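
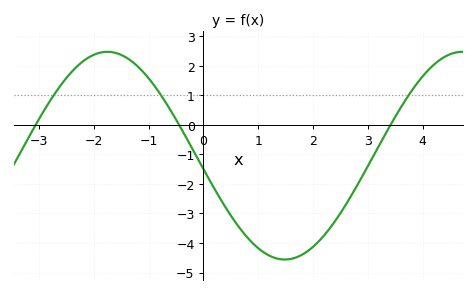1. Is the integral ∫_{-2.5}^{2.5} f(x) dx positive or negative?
negative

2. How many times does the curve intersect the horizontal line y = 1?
3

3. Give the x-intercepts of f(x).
-3, -0.4, 3.4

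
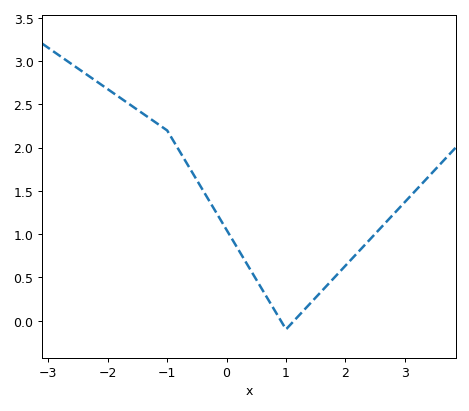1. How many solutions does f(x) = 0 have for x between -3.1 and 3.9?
2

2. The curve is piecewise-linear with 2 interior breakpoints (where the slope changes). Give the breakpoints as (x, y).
(-1, 2.2); (1, -0.1)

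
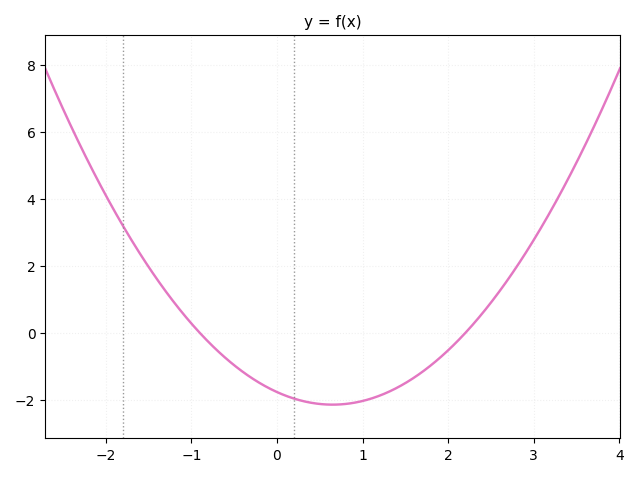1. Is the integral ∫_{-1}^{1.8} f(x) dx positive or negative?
negative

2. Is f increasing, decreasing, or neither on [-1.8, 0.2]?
decreasing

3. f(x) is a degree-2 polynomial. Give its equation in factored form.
y = 0.89(x + 0.9)(x - 2.2)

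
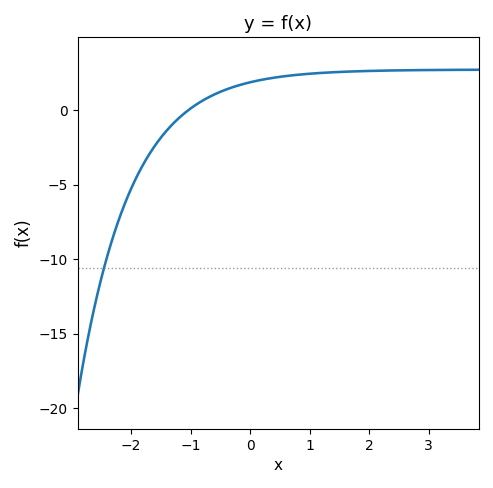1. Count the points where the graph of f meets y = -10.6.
1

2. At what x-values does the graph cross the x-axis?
-1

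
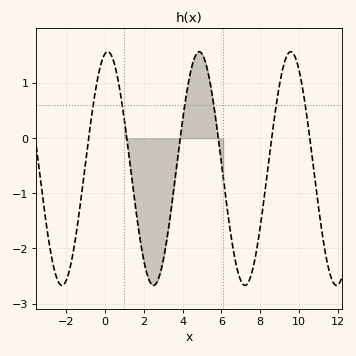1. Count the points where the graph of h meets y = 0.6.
6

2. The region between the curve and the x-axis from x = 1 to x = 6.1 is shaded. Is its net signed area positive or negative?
negative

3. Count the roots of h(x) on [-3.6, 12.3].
6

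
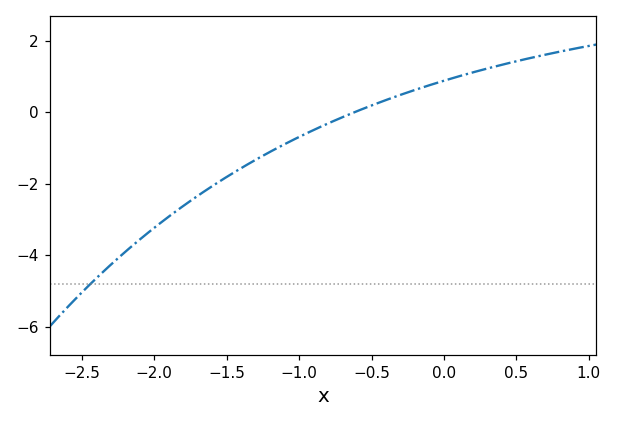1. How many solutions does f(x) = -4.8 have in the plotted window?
1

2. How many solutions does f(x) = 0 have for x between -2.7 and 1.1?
1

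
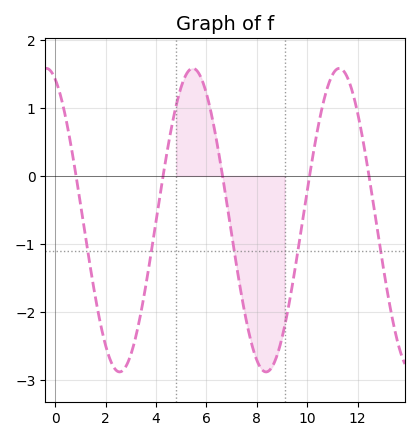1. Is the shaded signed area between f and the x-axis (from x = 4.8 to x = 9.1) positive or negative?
negative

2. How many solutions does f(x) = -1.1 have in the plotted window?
5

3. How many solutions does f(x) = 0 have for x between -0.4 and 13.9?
5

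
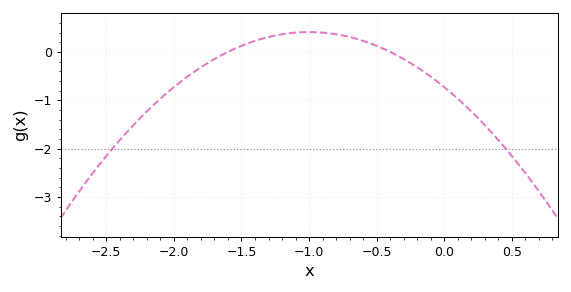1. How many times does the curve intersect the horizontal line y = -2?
2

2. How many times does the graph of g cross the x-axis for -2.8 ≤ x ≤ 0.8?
2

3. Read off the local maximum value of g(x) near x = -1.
0.4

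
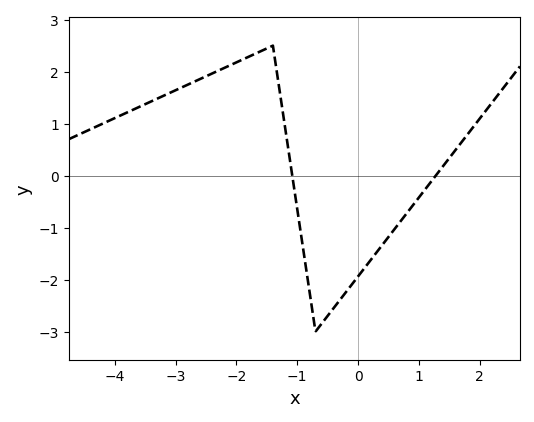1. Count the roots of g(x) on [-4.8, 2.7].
2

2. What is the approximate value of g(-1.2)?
0.9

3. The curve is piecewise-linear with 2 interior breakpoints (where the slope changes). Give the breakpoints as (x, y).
(-1.4, 2.5); (-0.7, -3)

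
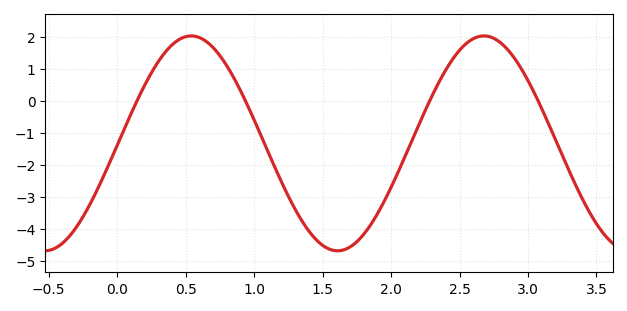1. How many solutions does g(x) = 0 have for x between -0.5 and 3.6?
4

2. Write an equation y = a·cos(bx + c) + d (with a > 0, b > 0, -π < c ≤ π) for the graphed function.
y = 3.36cos(2.9x - 1.6) - 1.32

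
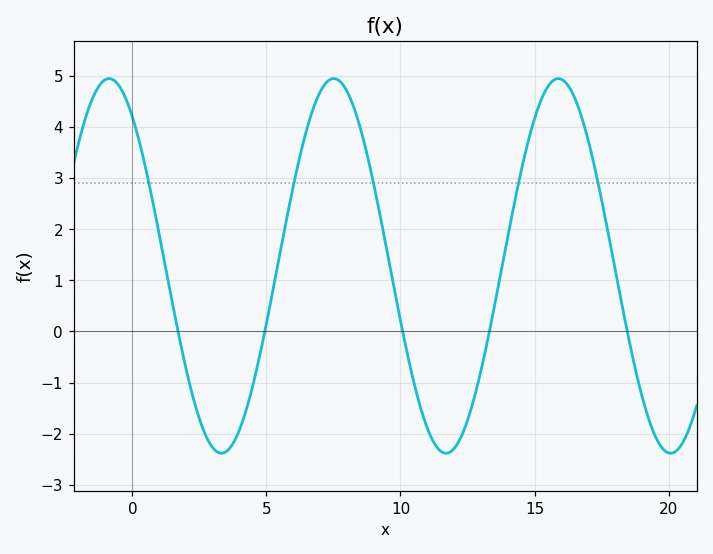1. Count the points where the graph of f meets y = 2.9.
5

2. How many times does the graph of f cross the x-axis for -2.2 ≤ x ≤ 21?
5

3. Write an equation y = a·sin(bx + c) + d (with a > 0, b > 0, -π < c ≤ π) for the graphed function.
y = 3.66sin(0.75x + 2.2) + 1.28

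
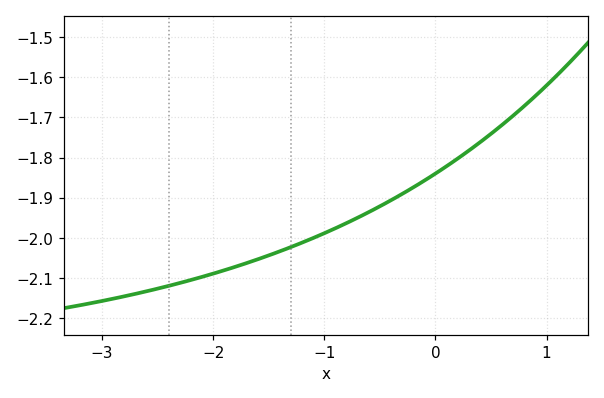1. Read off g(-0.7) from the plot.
-1.95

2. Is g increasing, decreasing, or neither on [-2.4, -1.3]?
increasing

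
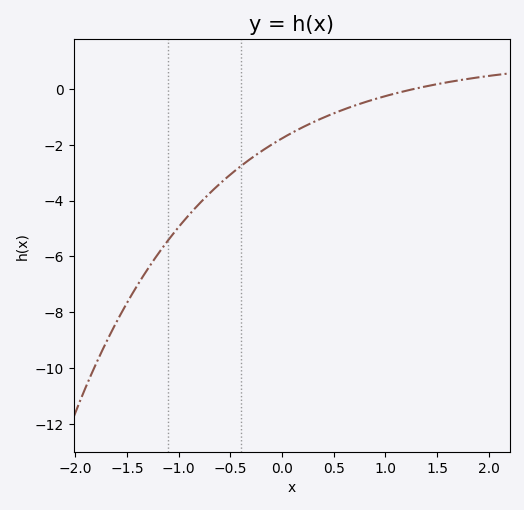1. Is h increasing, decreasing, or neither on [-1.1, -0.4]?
increasing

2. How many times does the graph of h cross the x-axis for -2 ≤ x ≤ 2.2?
1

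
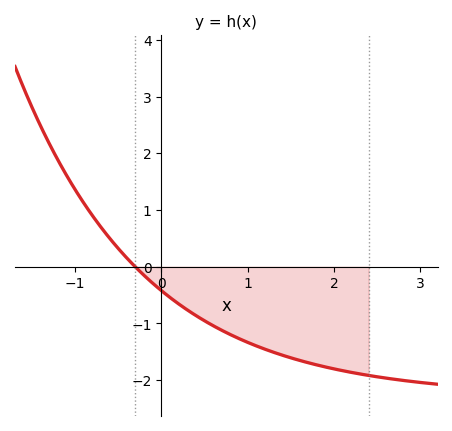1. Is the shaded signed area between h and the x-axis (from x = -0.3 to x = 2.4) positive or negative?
negative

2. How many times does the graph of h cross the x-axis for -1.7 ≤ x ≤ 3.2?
1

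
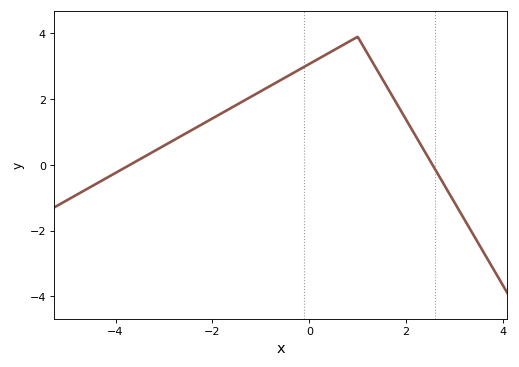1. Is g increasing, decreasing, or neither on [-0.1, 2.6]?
neither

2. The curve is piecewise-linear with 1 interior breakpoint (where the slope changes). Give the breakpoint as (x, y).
(1, 3.9)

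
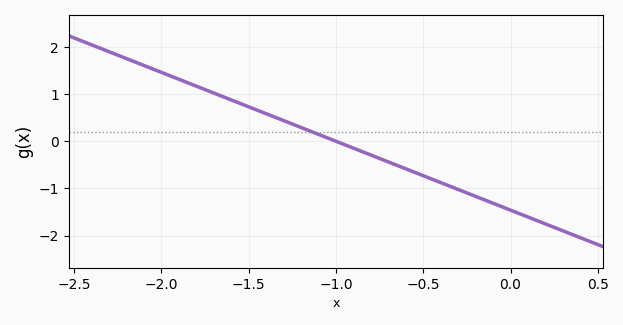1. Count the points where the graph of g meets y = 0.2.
1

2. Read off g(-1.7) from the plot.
1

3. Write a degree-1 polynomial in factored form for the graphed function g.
y = -1.46(x + 1)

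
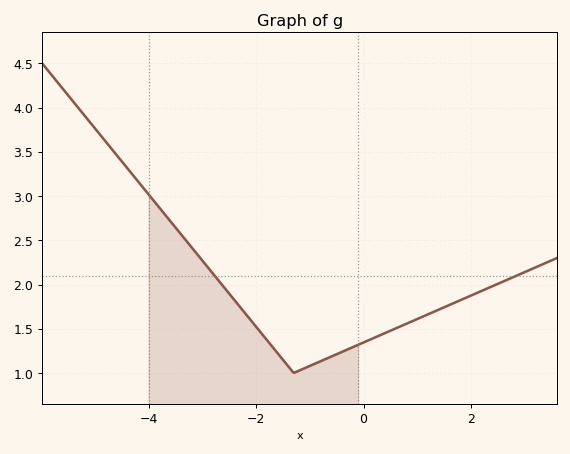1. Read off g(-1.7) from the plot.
1.3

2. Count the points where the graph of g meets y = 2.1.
2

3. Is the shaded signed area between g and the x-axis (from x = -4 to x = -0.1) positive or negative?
positive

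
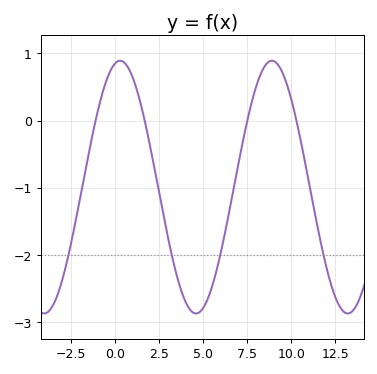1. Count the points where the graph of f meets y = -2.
4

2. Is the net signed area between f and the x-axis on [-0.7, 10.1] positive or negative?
negative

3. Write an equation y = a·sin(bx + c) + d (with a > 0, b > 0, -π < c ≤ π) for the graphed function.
y = 1.88sin(0.73x + 1.35) - 0.99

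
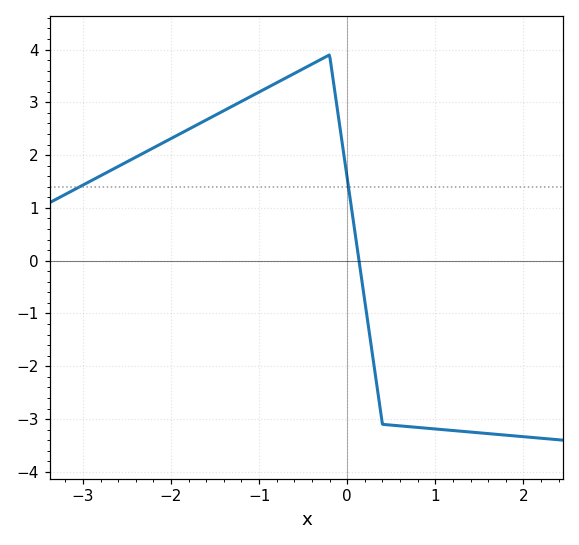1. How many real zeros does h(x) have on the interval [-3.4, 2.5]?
1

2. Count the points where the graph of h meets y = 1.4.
2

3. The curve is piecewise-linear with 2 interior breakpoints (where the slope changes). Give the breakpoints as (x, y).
(-0.2, 3.9); (0.4, -3.1)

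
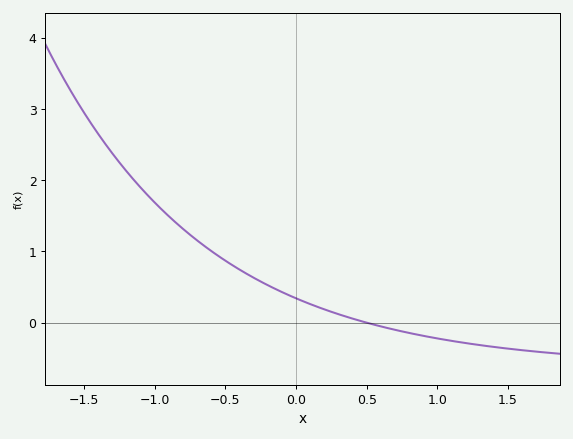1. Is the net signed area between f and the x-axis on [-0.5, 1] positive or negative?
positive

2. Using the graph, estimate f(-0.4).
0.7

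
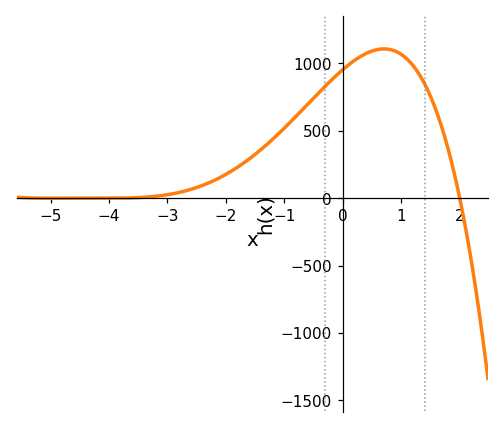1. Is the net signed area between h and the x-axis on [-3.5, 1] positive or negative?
positive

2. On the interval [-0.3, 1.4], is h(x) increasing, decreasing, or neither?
neither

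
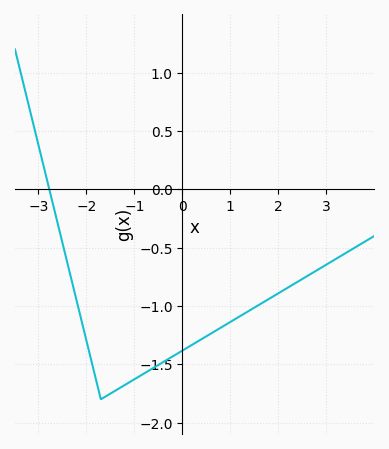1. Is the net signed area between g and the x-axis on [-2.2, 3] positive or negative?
negative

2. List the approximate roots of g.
-2.77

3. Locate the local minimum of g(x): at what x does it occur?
-1.7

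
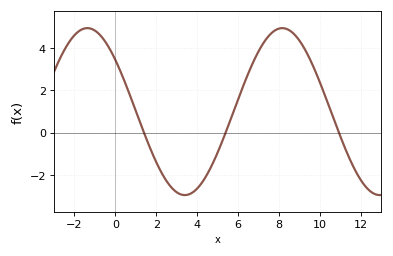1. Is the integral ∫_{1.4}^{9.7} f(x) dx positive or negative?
positive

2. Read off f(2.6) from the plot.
-2.4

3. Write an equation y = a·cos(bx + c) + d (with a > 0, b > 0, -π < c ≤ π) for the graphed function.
y = 3.94cos(0.66x + 0.9) + 1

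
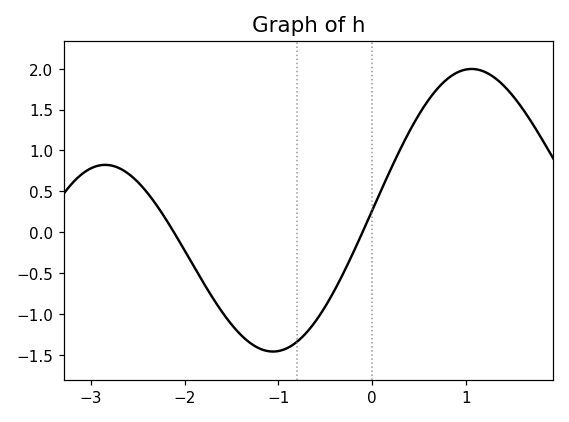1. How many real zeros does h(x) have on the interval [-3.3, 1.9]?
2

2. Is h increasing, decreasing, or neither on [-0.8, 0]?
increasing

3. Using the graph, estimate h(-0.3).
-0.48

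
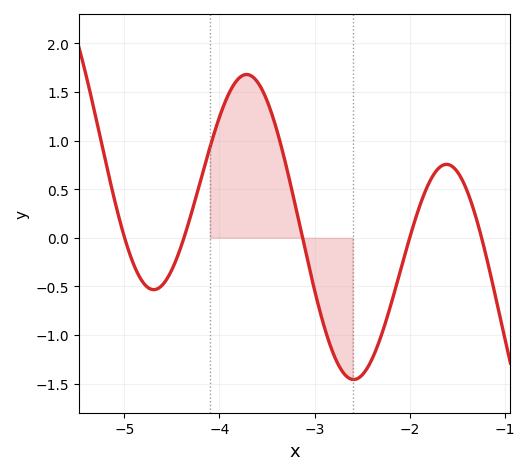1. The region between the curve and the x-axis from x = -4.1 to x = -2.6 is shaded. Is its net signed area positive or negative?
positive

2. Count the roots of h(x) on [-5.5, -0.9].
5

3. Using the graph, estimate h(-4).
1.25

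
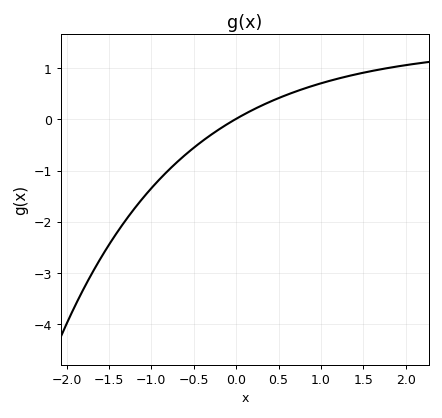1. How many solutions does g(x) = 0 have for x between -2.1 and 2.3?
1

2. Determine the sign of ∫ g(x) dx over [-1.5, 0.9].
negative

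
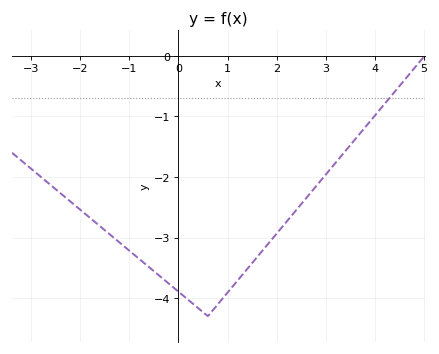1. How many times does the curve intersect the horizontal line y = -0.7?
1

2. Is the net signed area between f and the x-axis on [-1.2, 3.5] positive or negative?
negative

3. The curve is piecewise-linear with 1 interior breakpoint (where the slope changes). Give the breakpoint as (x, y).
(0.6, -4.3)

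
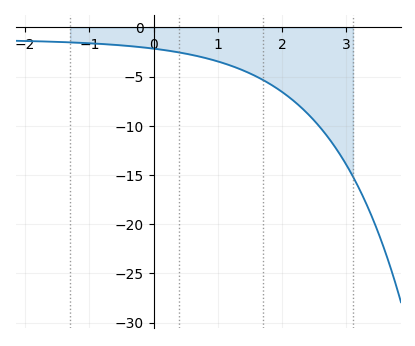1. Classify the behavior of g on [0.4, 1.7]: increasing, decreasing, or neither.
decreasing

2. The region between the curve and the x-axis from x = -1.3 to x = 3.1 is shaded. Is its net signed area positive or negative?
negative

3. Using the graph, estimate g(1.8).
-5.71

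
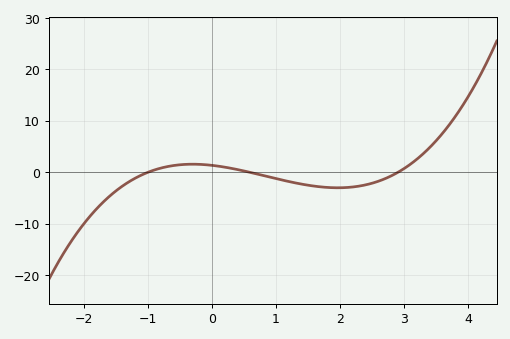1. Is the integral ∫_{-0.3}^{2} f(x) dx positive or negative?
negative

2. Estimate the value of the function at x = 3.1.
2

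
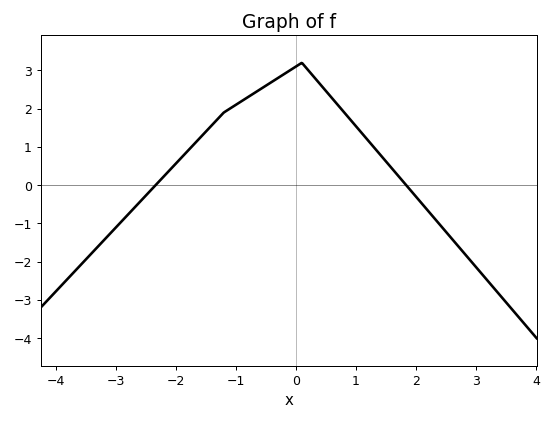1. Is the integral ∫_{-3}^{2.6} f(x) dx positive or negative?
positive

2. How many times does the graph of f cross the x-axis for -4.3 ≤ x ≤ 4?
2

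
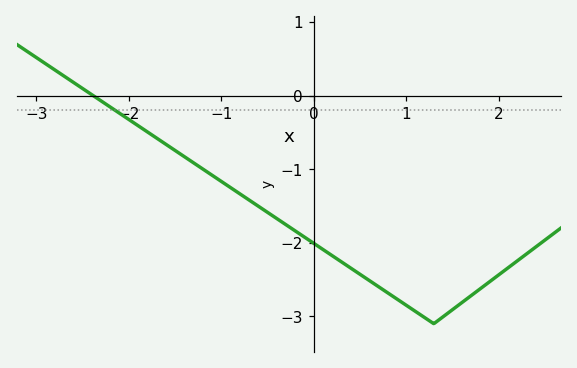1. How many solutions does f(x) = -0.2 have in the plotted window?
1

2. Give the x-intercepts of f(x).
-2.38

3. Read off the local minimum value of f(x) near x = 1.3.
-3.1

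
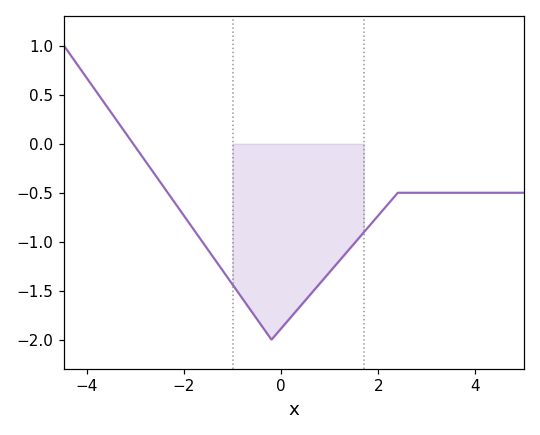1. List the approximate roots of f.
-3.05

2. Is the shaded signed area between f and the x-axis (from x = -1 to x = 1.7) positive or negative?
negative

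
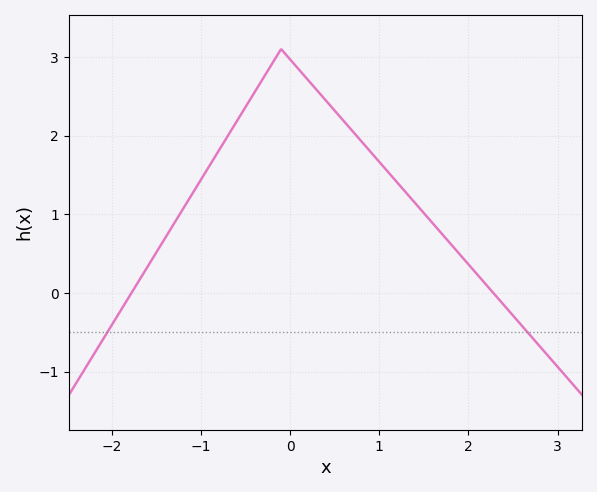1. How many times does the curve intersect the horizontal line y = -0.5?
2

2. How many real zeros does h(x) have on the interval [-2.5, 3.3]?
2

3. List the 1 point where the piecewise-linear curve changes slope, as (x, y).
(-0.1, 3.1)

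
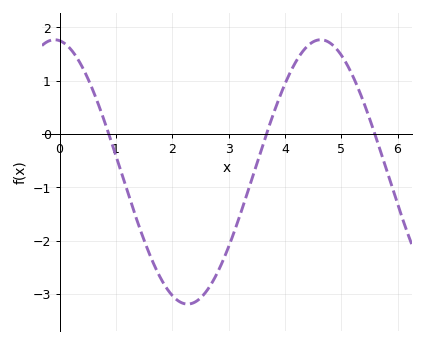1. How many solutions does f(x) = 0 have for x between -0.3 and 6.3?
3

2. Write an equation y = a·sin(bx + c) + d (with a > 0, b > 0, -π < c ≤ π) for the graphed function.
y = 2.48sin(1.3x + 1.7) - 0.71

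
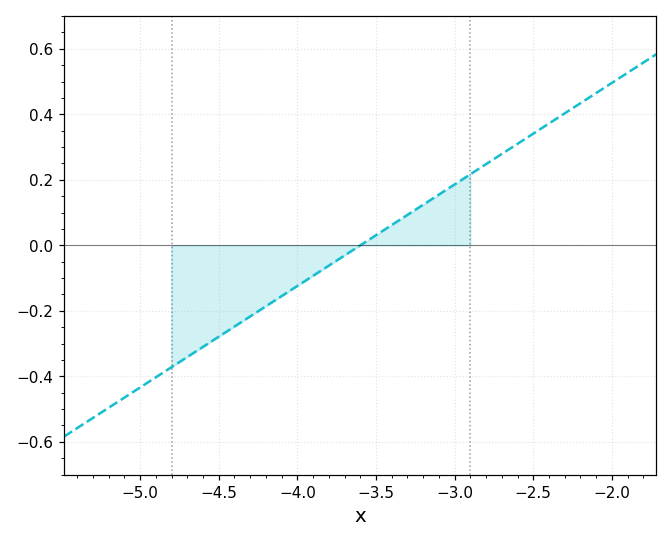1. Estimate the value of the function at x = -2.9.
0.217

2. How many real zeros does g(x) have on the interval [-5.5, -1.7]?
1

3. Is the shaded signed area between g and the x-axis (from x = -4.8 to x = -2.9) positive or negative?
negative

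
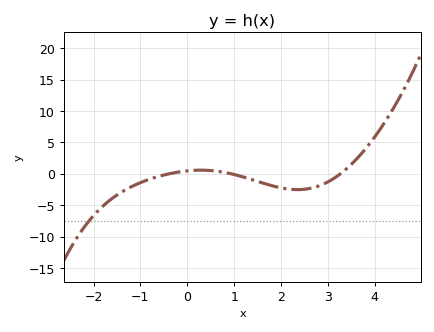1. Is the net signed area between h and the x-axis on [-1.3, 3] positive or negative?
negative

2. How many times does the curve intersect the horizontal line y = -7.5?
1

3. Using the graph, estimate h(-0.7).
-0.624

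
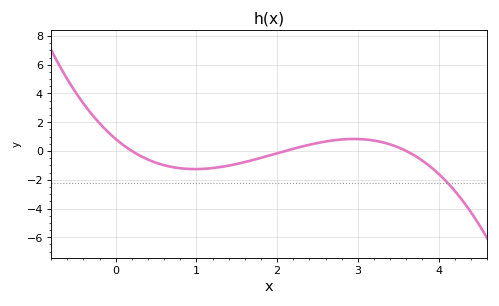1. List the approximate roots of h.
0.2, 2.1, 3.6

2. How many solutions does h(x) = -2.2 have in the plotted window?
1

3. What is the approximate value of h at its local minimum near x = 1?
-1.26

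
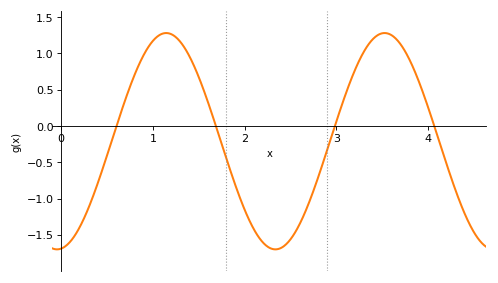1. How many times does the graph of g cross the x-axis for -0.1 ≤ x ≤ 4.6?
4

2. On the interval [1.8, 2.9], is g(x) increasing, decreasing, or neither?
neither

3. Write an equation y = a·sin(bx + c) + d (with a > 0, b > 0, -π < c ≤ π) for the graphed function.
y = 1.49sin(2.6x - 1.4) - 0.21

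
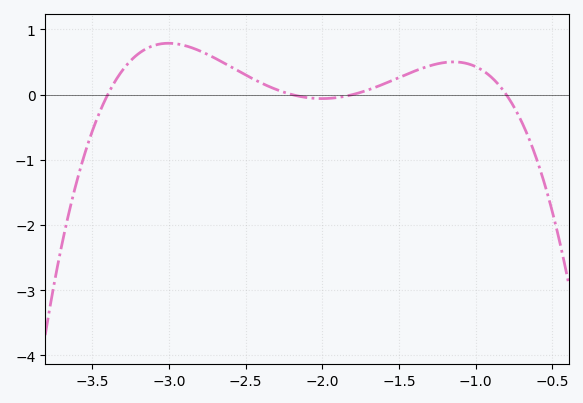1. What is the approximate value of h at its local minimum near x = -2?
-0.062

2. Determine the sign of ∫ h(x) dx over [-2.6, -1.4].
positive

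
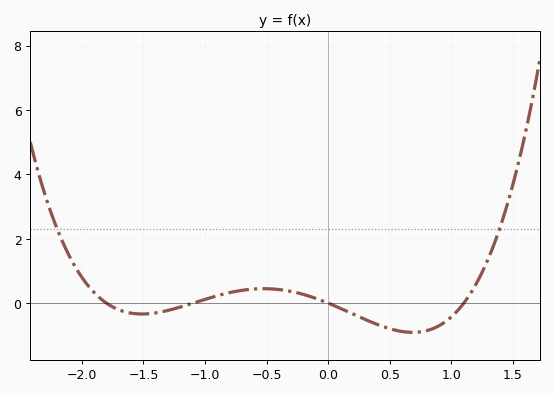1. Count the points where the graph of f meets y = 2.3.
2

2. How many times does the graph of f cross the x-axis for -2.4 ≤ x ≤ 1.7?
4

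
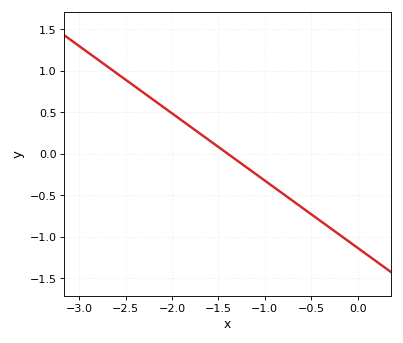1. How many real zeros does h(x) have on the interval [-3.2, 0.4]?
1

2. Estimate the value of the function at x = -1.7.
0.243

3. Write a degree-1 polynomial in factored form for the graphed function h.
y = -0.81(x + 1.4)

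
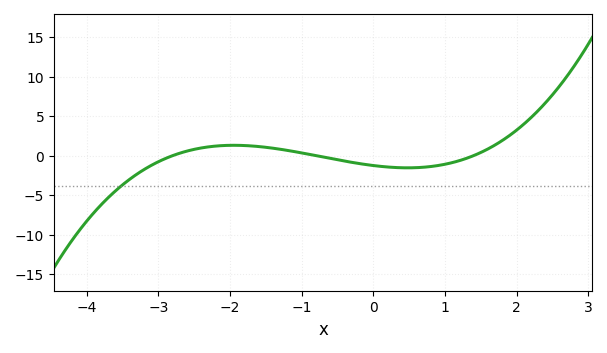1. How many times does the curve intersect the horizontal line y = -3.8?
1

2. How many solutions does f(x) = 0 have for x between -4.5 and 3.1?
3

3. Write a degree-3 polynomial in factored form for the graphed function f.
y = 0.4(x + 2.8)(x + 0.8)(x - 1.4)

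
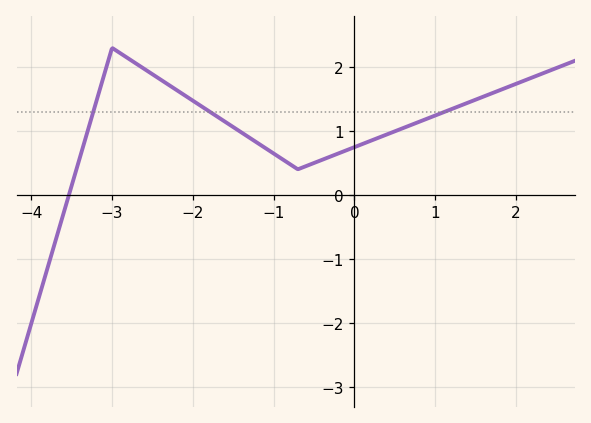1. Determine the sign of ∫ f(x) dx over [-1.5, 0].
positive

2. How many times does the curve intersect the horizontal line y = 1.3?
3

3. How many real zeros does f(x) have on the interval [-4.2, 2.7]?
1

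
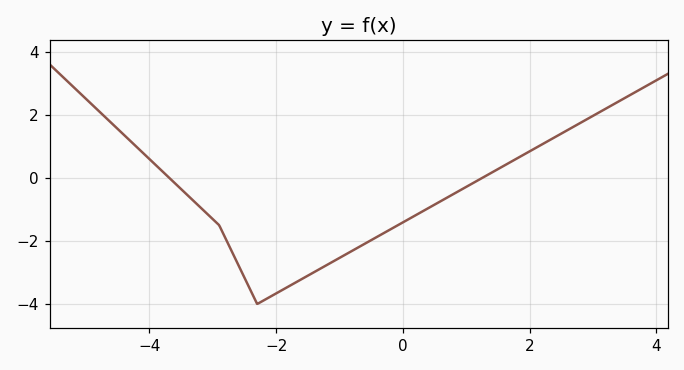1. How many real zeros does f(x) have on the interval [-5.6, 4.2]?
2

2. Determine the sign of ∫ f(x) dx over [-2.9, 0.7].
negative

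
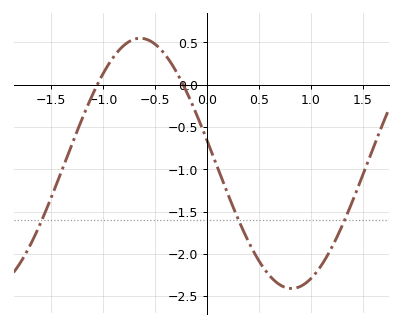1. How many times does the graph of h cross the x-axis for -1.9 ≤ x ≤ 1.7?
2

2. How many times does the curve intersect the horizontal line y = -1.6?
3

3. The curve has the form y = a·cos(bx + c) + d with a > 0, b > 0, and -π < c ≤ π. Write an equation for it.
y = 1.48cos(2.16x + 1.38) - 0.93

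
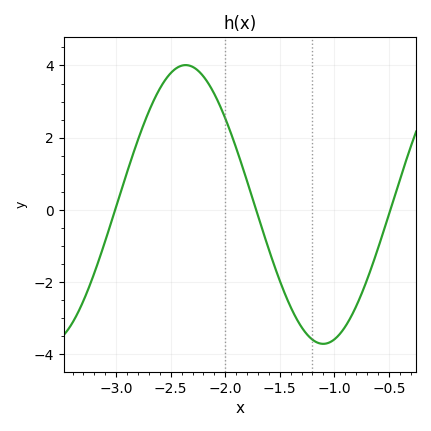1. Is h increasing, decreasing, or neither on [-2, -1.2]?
decreasing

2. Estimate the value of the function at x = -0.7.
-2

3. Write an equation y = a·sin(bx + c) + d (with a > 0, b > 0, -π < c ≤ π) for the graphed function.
y = 3.86sin(2.5x + 1.2) + 0.15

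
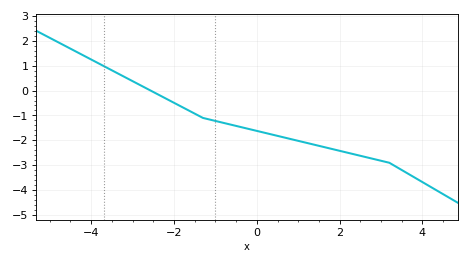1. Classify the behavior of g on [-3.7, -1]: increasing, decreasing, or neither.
decreasing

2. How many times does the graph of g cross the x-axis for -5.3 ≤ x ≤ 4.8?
1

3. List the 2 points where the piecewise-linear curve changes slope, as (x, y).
(-1.3, -1.1); (3.2, -2.9)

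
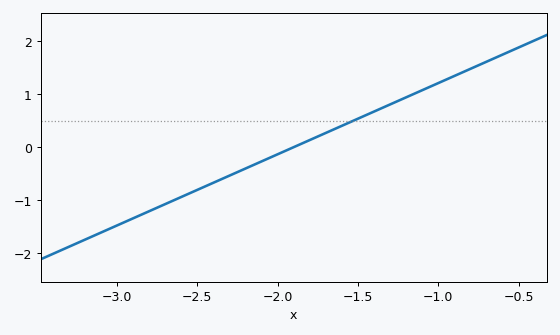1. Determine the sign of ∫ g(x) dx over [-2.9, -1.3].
negative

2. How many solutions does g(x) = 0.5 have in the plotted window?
1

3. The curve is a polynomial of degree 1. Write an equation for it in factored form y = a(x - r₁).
y = 1.34(x + 1.9)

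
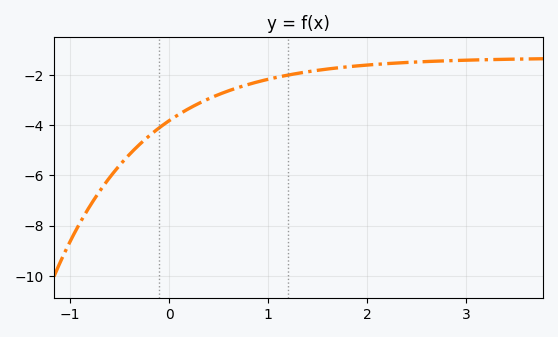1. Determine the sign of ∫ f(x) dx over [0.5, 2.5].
negative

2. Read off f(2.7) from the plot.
-1.45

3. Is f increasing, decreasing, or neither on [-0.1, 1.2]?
increasing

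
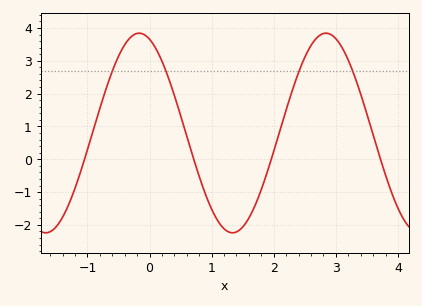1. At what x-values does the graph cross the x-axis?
-1, 0.7, 2, 3.7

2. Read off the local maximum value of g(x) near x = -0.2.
3.8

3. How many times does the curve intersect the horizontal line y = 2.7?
4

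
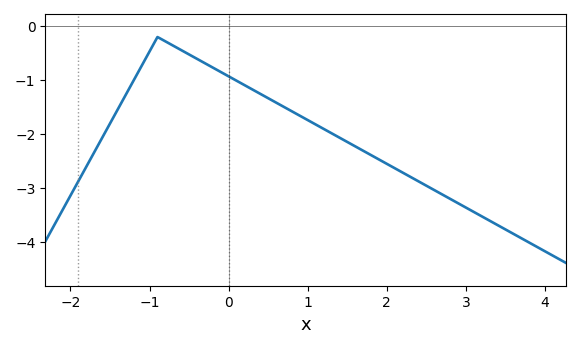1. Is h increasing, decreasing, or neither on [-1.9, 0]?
neither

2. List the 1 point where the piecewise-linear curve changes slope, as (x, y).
(-0.9, -0.2)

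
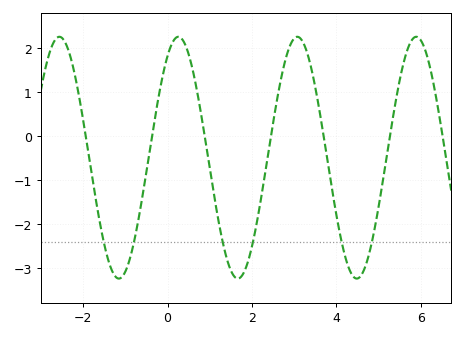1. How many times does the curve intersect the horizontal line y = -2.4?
6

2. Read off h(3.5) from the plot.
1.1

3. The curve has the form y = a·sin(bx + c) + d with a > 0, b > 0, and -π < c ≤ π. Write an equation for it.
y = 2.75sin(2.2x + 1) - 0.49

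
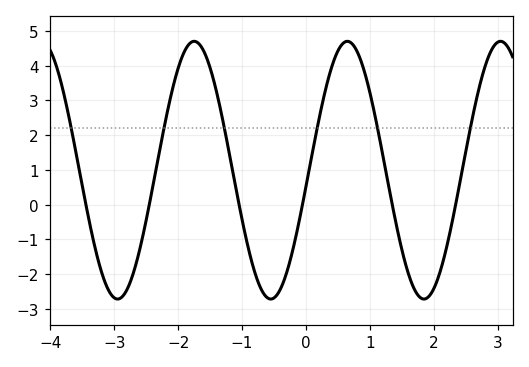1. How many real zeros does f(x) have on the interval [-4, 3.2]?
6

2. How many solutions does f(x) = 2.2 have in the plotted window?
6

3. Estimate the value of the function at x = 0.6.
4.67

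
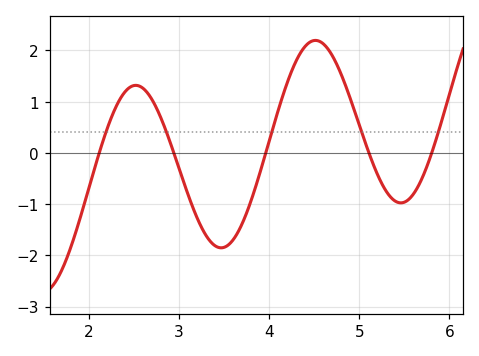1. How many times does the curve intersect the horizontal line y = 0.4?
5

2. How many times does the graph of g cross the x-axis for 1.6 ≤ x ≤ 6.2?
5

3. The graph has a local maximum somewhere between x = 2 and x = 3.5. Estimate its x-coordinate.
2.5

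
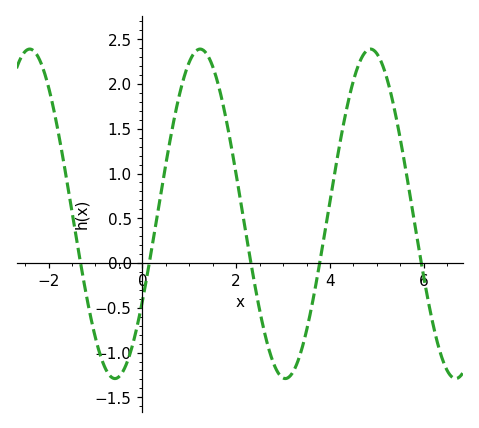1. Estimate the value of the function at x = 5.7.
0.776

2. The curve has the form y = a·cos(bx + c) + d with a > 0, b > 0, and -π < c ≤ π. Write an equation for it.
y = 1.84cos(1.73x - 2.13) + 0.55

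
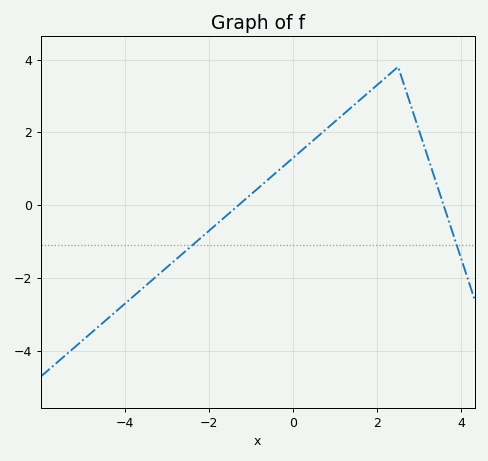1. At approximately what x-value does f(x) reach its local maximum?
2.5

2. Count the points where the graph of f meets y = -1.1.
2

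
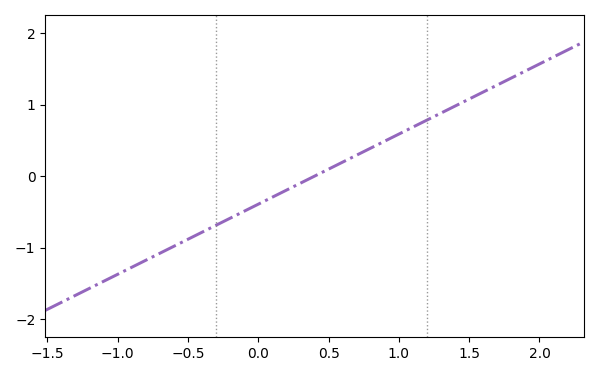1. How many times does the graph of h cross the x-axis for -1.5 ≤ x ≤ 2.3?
1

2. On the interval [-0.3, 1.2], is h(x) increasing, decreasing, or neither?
increasing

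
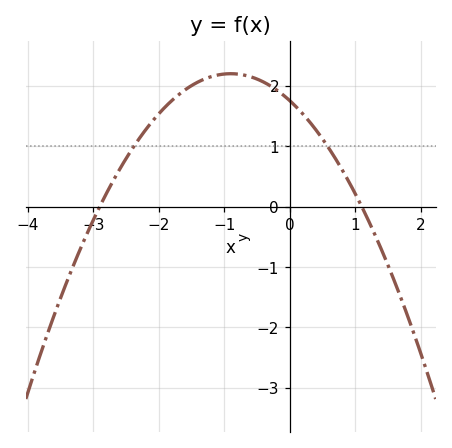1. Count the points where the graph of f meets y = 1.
2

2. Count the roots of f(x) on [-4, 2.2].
2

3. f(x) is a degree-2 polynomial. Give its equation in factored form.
y = -0.55(x + 2.9)(x - 1.1)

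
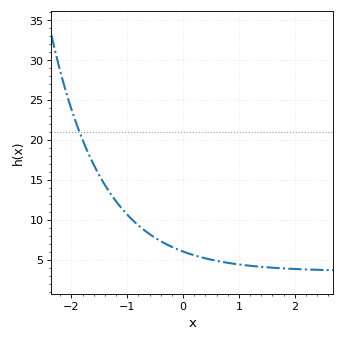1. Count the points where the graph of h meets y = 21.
1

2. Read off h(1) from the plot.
4.41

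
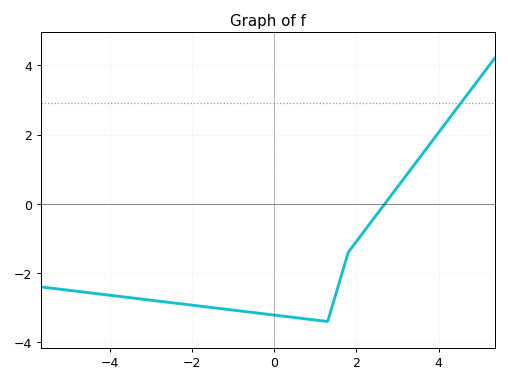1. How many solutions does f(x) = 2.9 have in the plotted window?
1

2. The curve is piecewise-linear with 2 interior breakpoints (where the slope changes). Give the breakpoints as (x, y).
(1.3, -3.4); (1.8, -1.4)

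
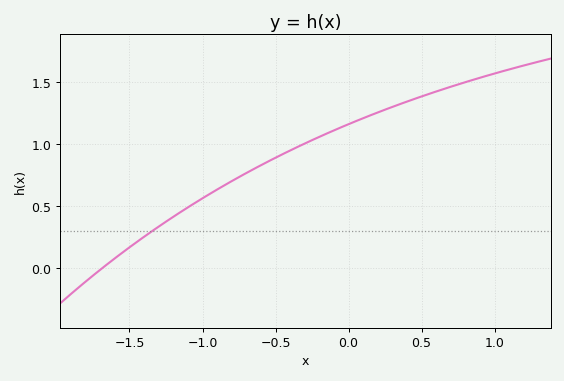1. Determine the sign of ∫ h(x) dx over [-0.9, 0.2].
positive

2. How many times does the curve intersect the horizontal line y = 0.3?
1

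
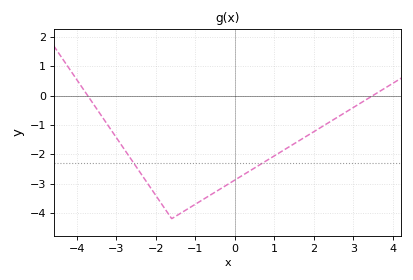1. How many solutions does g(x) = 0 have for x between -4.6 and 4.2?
2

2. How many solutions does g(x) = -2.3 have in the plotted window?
2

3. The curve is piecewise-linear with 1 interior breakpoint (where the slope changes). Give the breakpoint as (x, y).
(-1.6, -4.2)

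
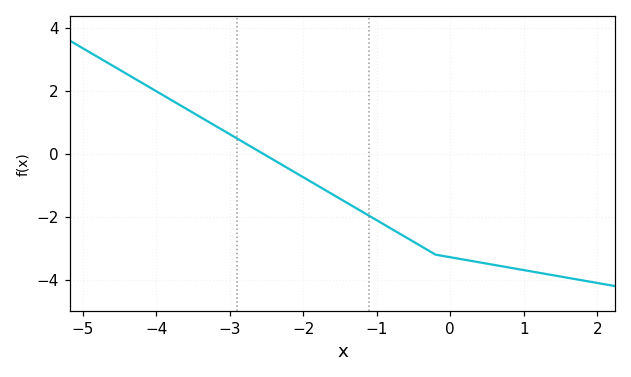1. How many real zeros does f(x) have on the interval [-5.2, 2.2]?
1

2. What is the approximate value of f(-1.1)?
-2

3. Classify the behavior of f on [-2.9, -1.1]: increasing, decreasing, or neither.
decreasing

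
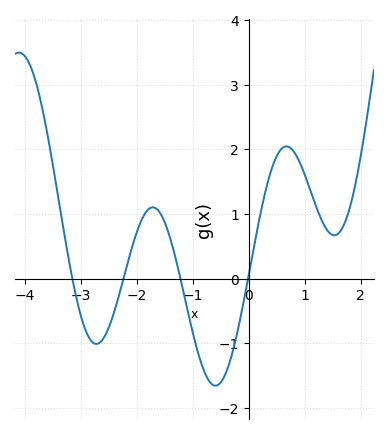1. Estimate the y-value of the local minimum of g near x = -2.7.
-1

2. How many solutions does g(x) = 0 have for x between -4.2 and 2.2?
4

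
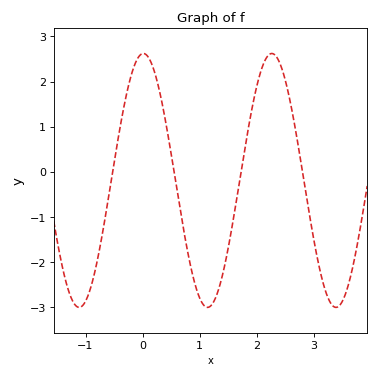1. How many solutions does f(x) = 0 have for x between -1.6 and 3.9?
4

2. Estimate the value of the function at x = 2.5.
2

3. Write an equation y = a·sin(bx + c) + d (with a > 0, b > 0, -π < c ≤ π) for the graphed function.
y = 2.81sin(2.8x + 1.5) - 0.19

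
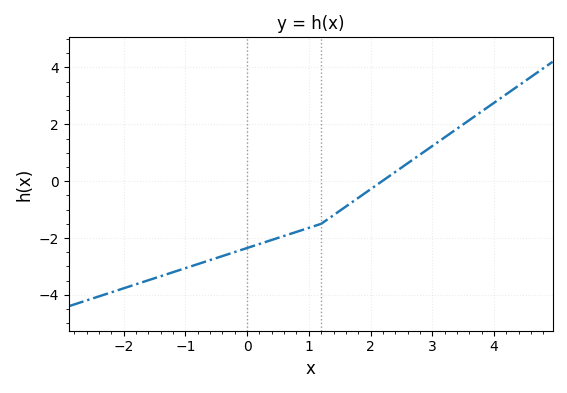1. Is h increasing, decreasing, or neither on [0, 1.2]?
increasing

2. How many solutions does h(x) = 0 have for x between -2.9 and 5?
1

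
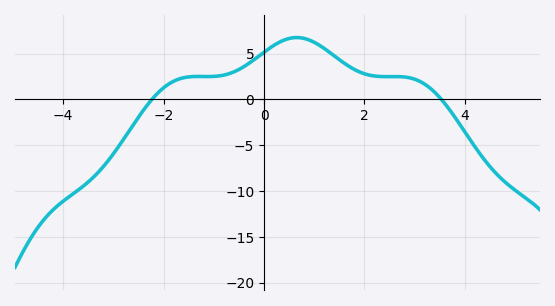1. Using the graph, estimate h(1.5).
4.33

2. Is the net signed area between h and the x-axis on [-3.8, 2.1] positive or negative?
positive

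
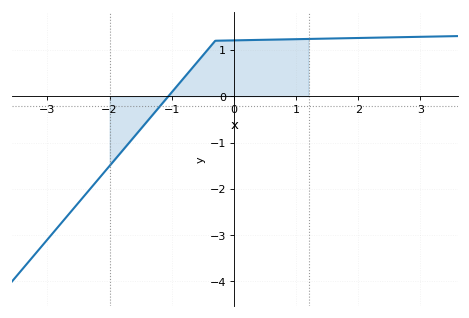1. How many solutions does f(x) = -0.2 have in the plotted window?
1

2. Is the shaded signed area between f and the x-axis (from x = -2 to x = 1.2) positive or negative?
positive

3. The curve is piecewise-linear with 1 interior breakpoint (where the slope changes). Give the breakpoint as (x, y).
(-0.3, 1.2)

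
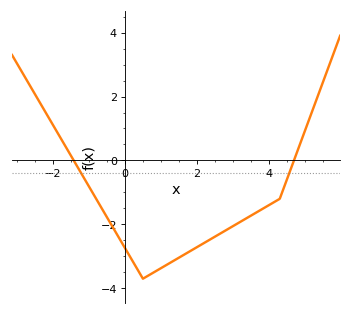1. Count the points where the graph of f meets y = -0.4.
2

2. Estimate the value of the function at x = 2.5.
-2.38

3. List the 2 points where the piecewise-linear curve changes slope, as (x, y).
(0.5, -3.7); (4.3, -1.2)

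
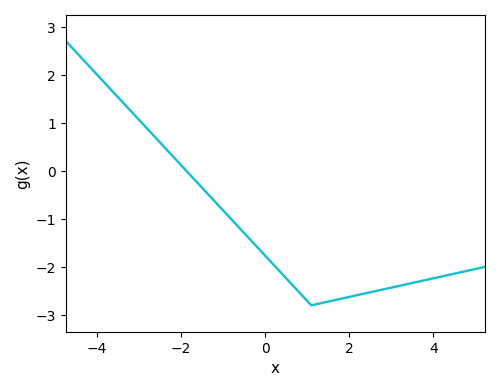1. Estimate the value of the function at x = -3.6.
1.63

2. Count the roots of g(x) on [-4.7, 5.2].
1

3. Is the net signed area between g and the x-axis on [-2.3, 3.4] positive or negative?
negative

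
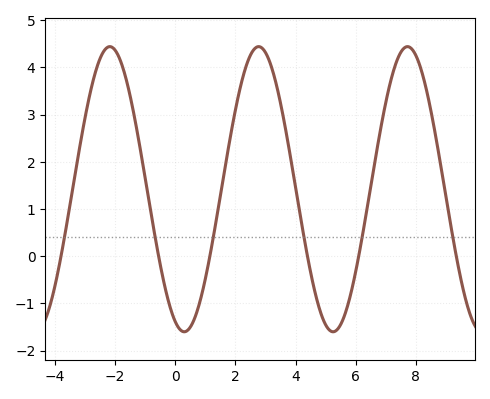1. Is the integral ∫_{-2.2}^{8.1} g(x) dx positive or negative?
positive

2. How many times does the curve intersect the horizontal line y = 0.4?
6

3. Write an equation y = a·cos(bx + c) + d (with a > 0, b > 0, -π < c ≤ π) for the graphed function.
y = 3.02cos(1.27x + 2.76) + 1.42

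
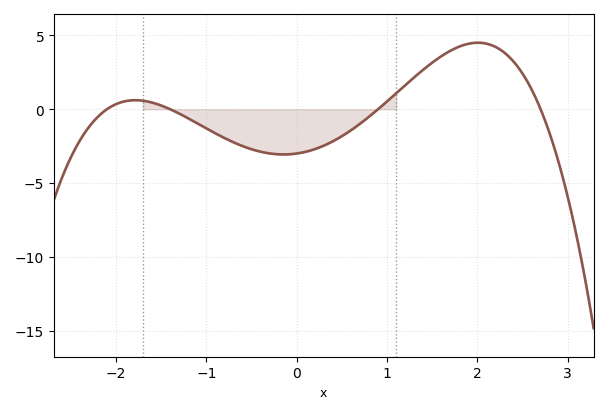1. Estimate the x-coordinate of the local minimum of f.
-0.145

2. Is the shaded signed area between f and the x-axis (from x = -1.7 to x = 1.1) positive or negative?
negative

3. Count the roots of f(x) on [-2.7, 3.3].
4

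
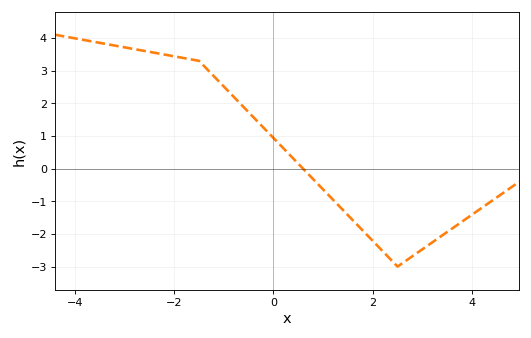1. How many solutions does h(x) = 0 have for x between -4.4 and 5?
1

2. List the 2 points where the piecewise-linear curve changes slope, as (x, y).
(-1.5, 3.3); (2.5, -3)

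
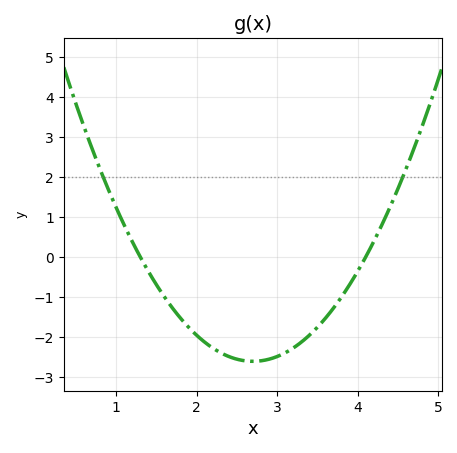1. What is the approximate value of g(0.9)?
1.7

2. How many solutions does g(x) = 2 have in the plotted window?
2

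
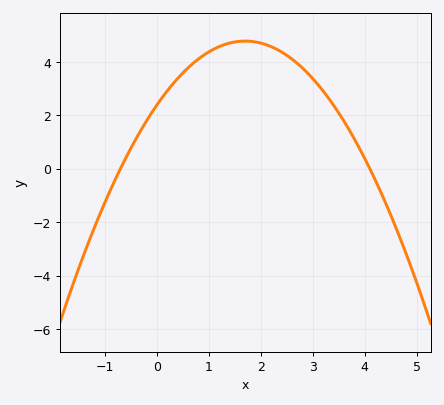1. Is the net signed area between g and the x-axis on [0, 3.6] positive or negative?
positive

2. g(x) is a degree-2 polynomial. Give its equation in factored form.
y = -0.83(x + 0.7)(x - 4.1)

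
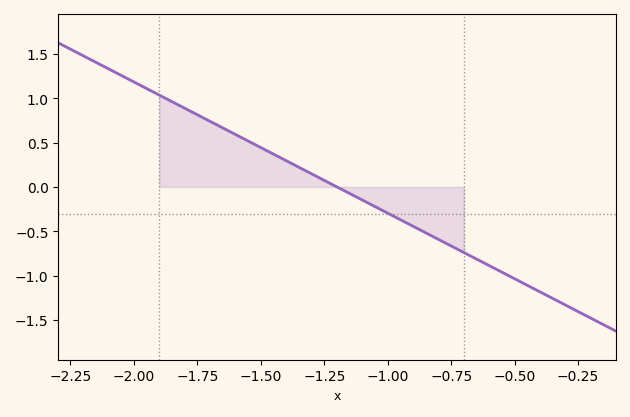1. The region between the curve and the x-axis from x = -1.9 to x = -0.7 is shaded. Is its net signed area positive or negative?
positive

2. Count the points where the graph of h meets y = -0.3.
1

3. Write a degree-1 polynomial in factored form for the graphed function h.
y = -1.48(x + 1.2)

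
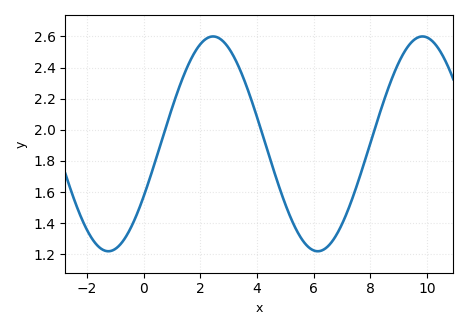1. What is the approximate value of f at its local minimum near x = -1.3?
1.22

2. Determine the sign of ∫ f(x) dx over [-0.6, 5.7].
positive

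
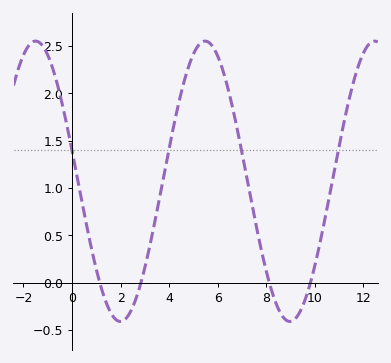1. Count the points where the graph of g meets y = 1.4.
4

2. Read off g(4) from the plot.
1.4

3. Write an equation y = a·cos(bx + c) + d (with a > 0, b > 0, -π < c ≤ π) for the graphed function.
y = 1.48cos(0.9x + 1.3) + 1.07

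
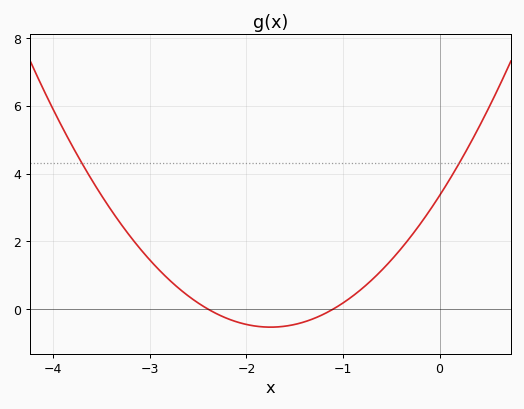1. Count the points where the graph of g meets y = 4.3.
2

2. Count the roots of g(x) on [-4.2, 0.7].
2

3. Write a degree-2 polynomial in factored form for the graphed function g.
y = 1.27(x + 2.4)(x + 1.1)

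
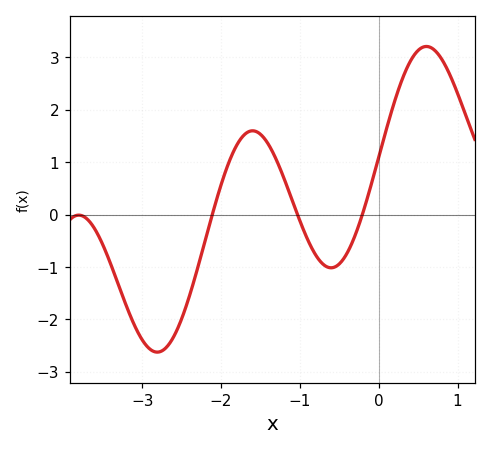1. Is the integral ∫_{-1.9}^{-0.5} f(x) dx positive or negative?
positive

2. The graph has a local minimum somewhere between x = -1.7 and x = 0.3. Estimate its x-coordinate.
-0.605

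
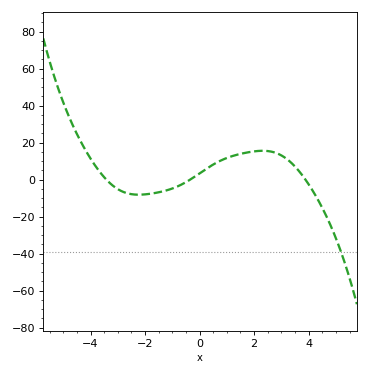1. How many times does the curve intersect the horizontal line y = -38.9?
1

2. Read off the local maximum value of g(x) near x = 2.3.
16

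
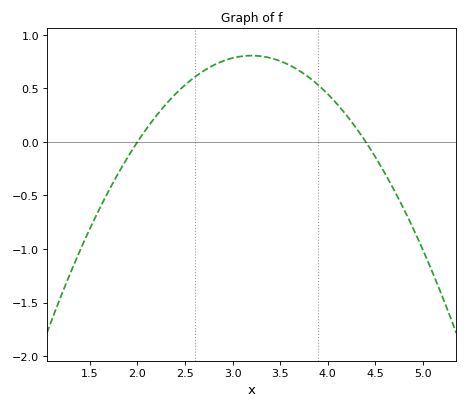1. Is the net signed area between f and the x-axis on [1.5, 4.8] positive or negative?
positive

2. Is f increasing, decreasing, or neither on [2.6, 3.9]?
neither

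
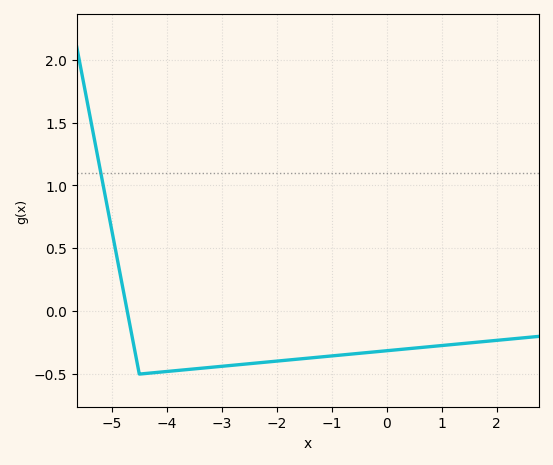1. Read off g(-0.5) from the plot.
-0.335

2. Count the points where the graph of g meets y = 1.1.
1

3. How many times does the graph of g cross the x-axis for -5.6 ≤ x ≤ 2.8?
1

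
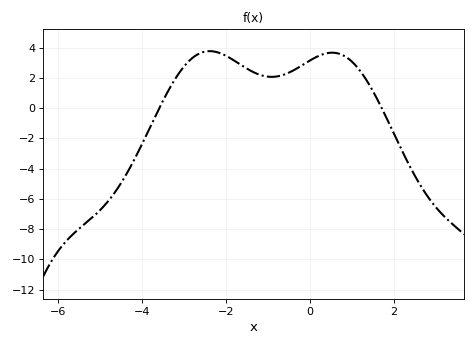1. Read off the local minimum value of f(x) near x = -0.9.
2.06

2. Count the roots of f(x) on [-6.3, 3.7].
2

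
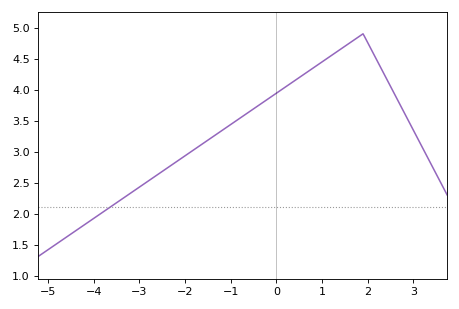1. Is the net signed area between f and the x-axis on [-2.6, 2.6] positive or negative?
positive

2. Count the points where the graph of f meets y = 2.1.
1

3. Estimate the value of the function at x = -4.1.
1.85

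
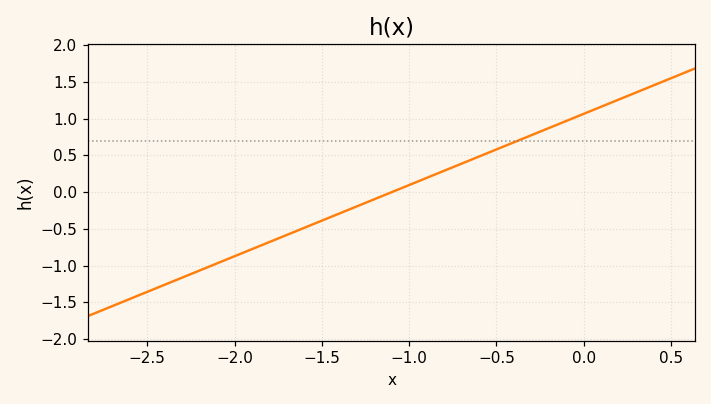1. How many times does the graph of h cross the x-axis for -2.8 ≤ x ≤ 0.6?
1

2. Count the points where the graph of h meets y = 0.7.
1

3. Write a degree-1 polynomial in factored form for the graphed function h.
y = 0.97(x + 1.1)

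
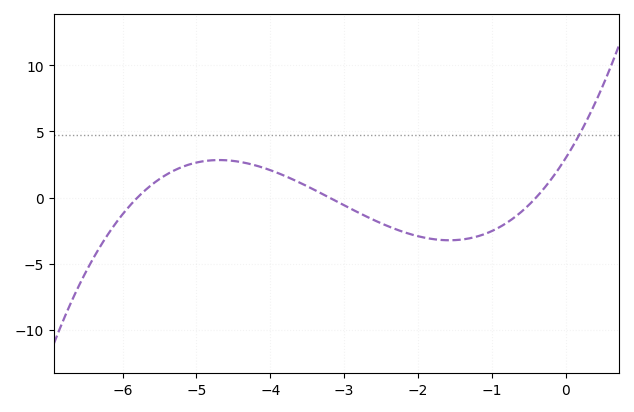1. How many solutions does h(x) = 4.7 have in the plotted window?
1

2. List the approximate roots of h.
-5.8, -3.2, -0.4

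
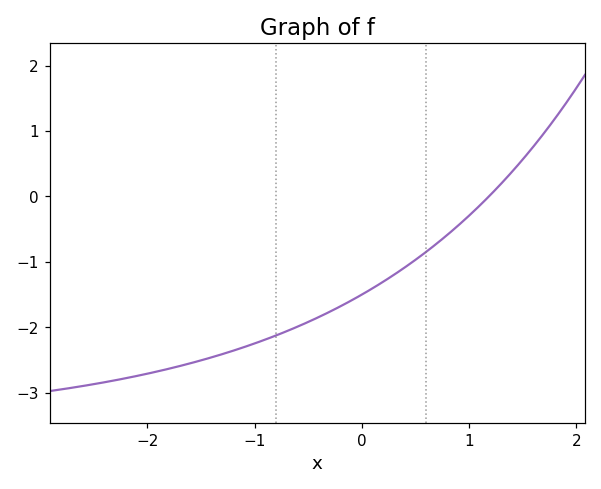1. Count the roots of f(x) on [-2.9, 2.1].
1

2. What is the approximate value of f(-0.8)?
-2.12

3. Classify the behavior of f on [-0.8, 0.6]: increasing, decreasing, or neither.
increasing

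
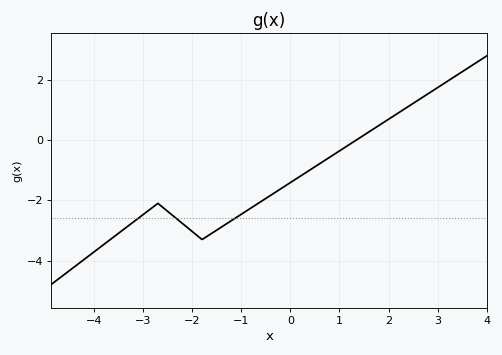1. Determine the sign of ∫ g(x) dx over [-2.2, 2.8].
negative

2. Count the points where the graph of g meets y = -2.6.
3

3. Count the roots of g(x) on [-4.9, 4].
1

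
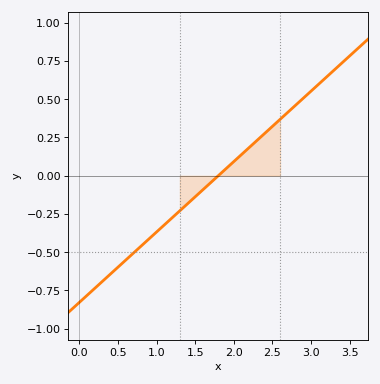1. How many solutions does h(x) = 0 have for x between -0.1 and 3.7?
1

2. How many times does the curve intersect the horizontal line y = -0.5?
1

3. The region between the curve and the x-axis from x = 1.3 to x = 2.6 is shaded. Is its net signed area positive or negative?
positive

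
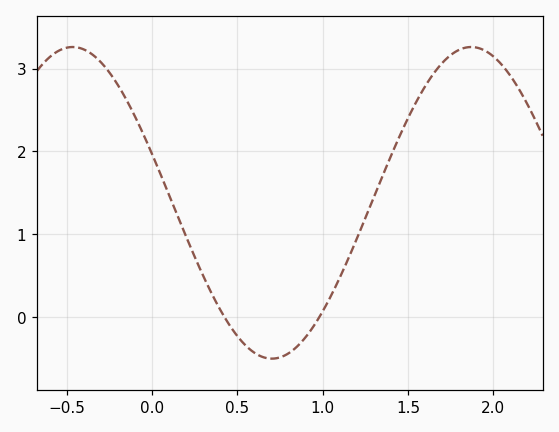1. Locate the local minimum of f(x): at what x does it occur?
0.703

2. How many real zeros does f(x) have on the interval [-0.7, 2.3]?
2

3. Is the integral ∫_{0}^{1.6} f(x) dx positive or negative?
positive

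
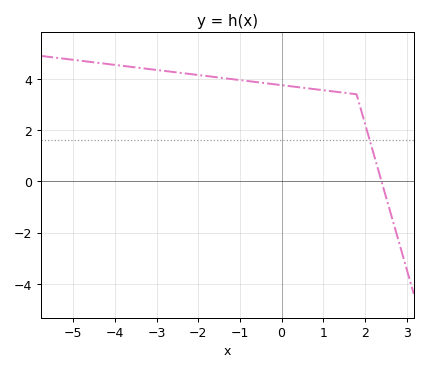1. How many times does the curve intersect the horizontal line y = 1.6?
1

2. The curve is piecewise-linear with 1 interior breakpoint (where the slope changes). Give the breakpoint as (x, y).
(1.8, 3.4)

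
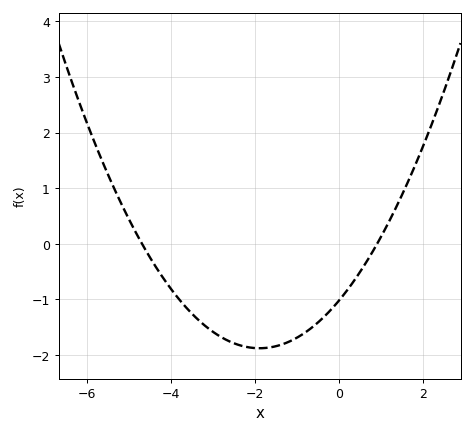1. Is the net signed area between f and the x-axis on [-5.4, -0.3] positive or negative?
negative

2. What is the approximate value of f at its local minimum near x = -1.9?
-1.9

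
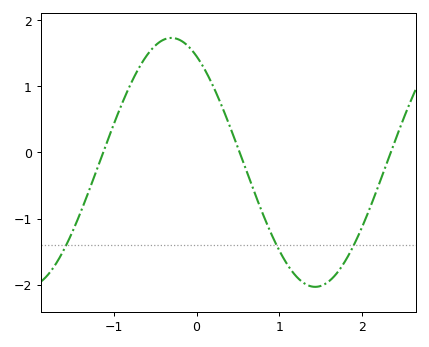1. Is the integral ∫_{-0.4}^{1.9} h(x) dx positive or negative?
negative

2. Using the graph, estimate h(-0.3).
1.7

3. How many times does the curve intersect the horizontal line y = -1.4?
3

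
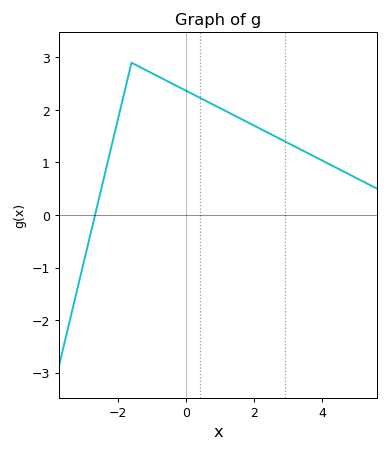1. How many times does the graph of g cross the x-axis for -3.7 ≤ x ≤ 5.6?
1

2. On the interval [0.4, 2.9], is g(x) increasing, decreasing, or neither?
decreasing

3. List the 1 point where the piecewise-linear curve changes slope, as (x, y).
(-1.6, 2.9)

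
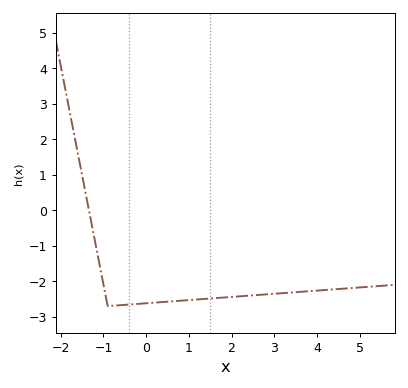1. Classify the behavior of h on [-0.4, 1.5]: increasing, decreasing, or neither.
increasing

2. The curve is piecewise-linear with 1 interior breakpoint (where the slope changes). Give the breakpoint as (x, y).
(-0.9, -2.7)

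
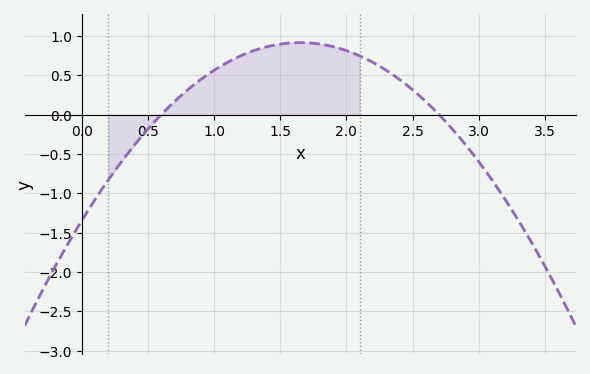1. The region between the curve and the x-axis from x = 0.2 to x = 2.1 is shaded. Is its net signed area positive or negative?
positive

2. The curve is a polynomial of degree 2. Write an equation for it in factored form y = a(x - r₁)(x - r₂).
y = -0.83(x - 0.6)(x - 2.7)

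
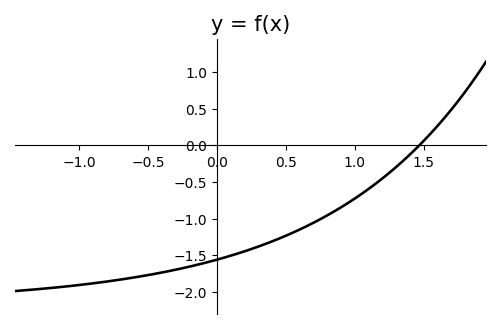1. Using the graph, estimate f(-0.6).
-1.8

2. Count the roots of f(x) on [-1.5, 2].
1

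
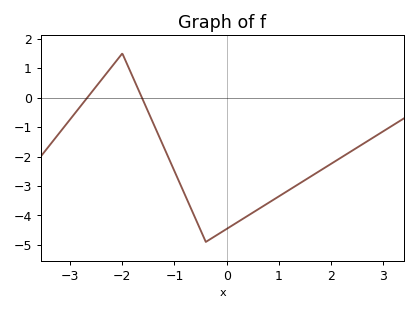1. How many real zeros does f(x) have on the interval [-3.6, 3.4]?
2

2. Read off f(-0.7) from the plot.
-3.7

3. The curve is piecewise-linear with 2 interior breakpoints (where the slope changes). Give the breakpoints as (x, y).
(-2, 1.5); (-0.4, -4.9)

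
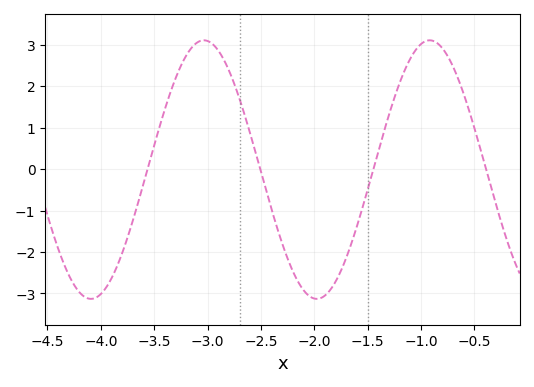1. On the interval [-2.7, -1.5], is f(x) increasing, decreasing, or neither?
neither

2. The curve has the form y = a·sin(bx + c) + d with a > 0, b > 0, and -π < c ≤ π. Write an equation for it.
y = 3.12sin(2.97x - 1.98) - 0.01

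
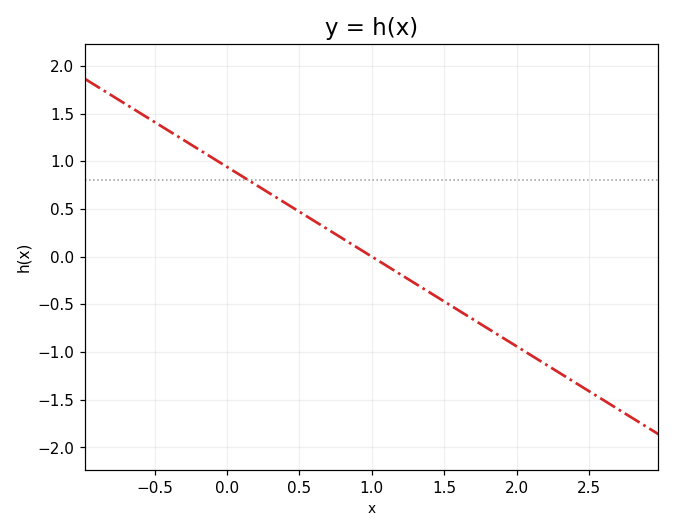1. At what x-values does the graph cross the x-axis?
1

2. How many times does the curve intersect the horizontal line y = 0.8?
1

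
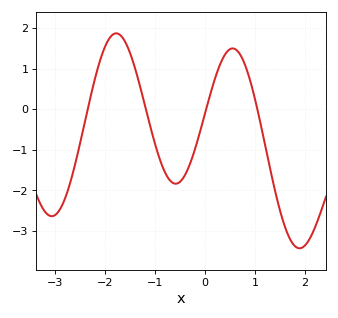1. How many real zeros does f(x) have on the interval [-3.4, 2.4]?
4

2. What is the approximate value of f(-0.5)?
-1.79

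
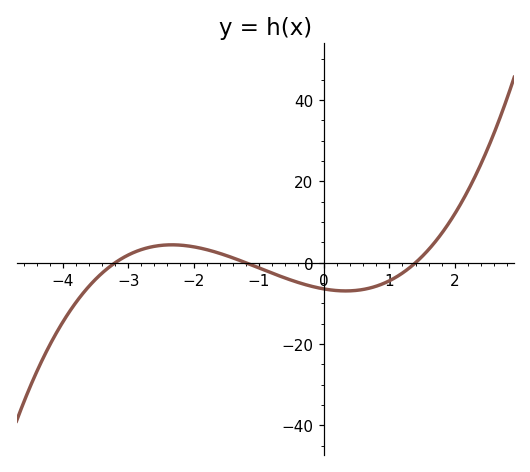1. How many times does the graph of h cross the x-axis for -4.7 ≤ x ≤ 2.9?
3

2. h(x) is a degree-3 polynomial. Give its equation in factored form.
y = 1.2(x + 3.2)(x + 1.2)(x - 1.4)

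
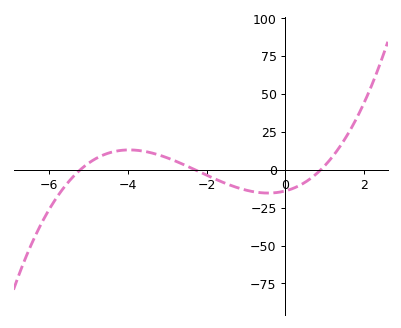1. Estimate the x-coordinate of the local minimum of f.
-0.436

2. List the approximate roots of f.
-5.2, -2.3, 0.9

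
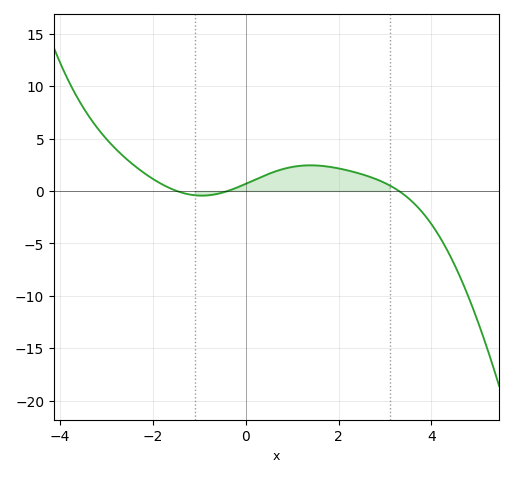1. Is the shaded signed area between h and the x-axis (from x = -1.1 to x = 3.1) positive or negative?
positive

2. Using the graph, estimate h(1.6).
2.5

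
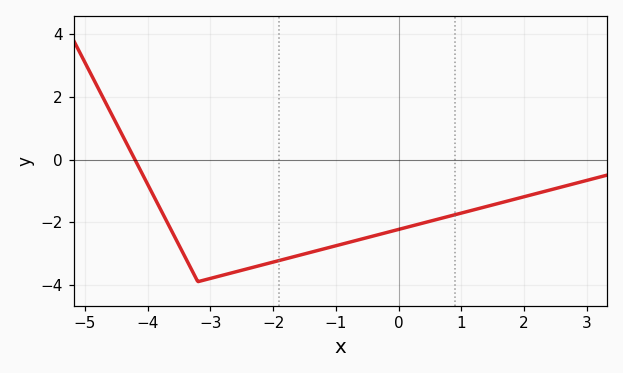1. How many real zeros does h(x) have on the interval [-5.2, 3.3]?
1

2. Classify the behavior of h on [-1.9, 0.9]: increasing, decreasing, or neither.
increasing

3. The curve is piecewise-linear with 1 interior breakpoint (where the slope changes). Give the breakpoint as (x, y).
(-3.2, -3.9)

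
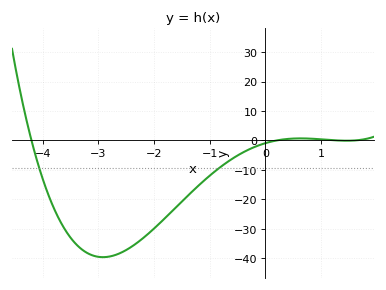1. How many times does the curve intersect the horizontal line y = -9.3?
2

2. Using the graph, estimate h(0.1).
-0.402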